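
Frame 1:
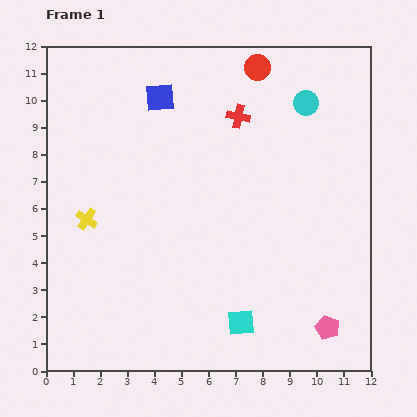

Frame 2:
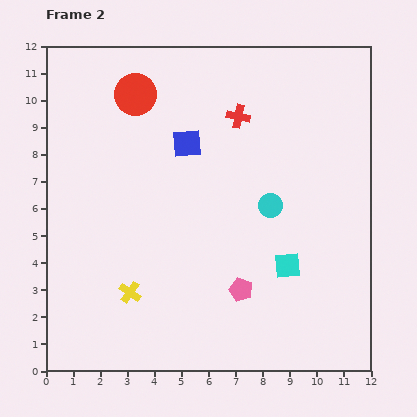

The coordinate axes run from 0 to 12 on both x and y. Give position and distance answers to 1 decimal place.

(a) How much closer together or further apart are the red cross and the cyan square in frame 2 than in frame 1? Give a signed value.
-1.8

Distance in frame 1: 7.6. Distance in frame 2: 5.8.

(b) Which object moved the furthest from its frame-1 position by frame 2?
the red circle

(moved 4.6; next 4.0)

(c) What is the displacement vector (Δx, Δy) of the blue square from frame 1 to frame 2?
(1.0, -1.7)

The blue square was at (4.2, 10.1) in frame 1 and (5.2, 8.4) in frame 2.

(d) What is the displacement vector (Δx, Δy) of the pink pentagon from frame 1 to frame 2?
(-3.2, 1.4)

The pink pentagon was at (10.4, 1.6) in frame 1 and (7.2, 3.0) in frame 2.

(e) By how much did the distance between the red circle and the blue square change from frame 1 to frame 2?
-1.2

Distance in frame 1: 3.8. Distance in frame 2: 2.6.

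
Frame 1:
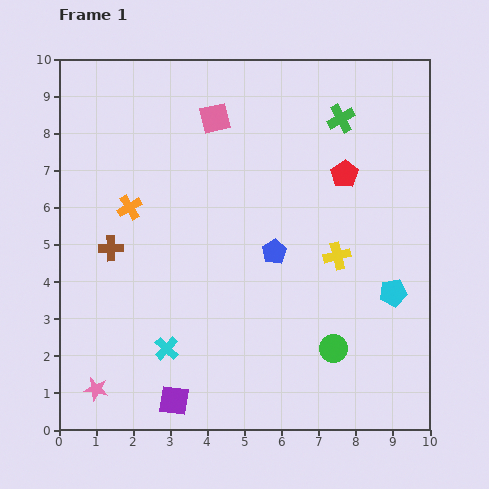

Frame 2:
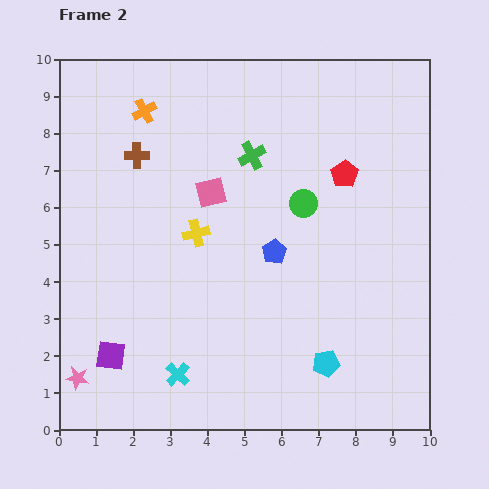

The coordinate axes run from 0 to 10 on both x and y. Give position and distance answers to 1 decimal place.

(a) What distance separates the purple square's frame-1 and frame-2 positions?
2.1

The purple square moved from (3.1, 0.8) to (1.4, 2.0), a distance of √(1.7² + 1.2²) ≈ 2.1.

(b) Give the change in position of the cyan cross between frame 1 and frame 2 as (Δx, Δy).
(0.3, -0.7)

The cyan cross was at (2.9, 2.2) in frame 1 and (3.2, 1.5) in frame 2.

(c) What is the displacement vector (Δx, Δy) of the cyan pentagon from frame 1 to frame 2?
(-1.8, -1.9)

The cyan pentagon was at (9.0, 3.7) in frame 1 and (7.2, 1.8) in frame 2.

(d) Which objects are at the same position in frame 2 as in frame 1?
the red pentagon, the blue pentagon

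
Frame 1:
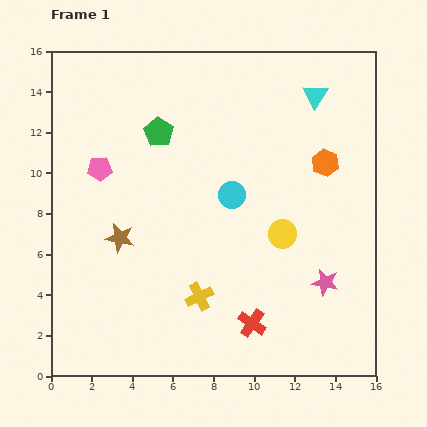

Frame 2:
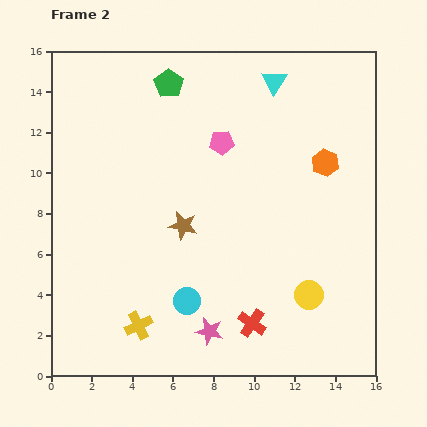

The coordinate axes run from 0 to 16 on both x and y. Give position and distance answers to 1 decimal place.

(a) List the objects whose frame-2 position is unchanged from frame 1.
the red cross, the orange hexagon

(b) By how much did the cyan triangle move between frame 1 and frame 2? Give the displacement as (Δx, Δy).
(-2.0, 0.7)

The cyan triangle was at (13.0, 13.8) in frame 1 and (11.0, 14.5) in frame 2.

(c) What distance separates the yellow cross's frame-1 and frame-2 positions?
3.3

The yellow cross moved from (7.3, 3.9) to (4.3, 2.5), a distance of √(3.0² + 1.4²) ≈ 3.3.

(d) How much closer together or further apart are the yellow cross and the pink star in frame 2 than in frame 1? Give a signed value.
-2.7

Distance in frame 1: 6.2. Distance in frame 2: 3.5.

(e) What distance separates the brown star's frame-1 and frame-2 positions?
3.2

The brown star moved from (3.4, 6.8) to (6.5, 7.4), a distance of √(3.1² + 0.6²) ≈ 3.2.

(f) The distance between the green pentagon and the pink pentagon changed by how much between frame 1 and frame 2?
+0.5

Distance in frame 1: 3.4. Distance in frame 2: 3.9.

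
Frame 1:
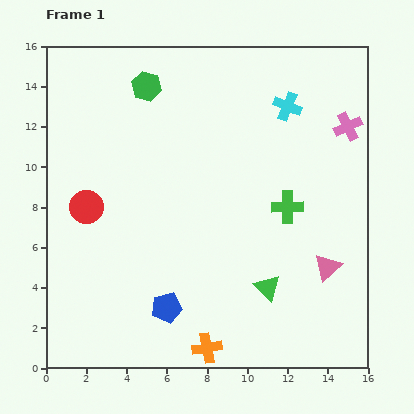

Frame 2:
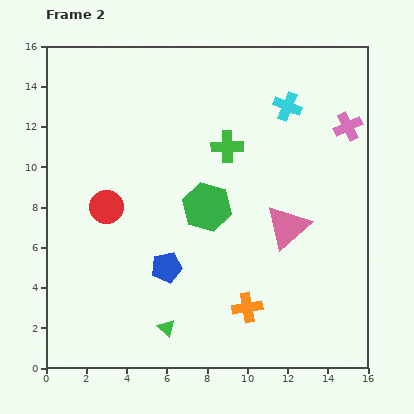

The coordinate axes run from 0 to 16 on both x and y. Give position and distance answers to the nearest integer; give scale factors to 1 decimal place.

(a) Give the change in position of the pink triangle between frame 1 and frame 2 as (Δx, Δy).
(-2, 2)

The pink triangle was at (14, 5) in frame 1 and (12, 7) in frame 2.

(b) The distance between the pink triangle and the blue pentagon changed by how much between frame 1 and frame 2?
-2

Distance in frame 1: 8. Distance in frame 2: 6.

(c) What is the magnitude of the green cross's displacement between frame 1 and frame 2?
4

The green cross moved from (12, 8) to (9, 11), a distance of √(3² + 3²) ≈ 4.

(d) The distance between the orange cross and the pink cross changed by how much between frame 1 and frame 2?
-3

Distance in frame 1: 13. Distance in frame 2: 10.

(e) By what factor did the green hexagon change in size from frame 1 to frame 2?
1.6×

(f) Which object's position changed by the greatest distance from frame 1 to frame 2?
the green hexagon

(moved 7; next 5)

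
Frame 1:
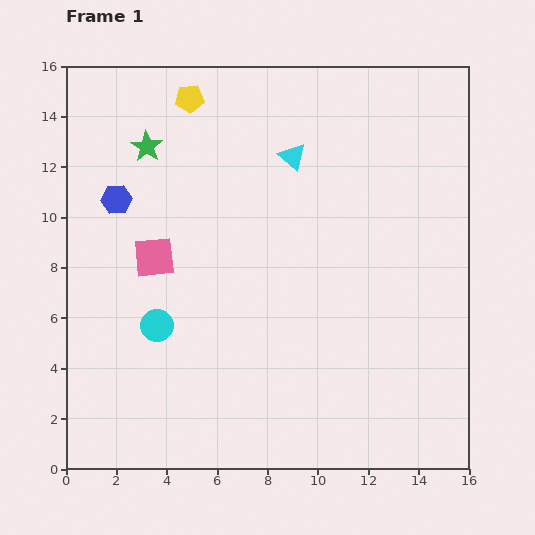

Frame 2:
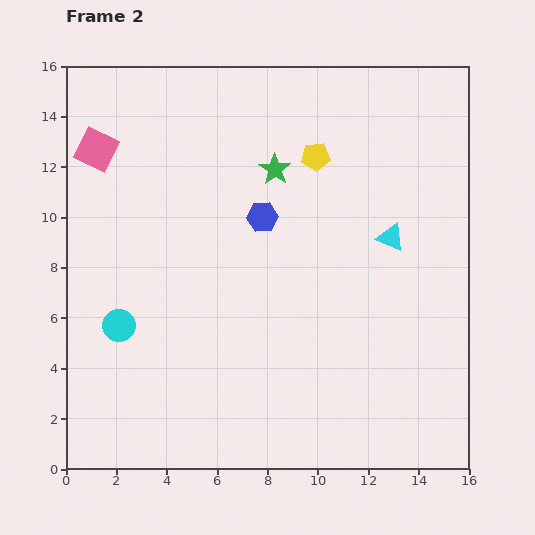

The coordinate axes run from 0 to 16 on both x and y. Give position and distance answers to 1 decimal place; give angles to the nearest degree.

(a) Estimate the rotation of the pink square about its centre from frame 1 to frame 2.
32° clockwise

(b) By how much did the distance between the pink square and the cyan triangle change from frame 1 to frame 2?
+5.4

Distance in frame 1: 6.8. Distance in frame 2: 12.2.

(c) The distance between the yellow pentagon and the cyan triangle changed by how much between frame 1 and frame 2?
-0.3

Distance in frame 1: 4.7. Distance in frame 2: 4.4.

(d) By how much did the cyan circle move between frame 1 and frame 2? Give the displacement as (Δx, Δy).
(-1.5, 0.0)

The cyan circle was at (3.6, 5.7) in frame 1 and (2.1, 5.7) in frame 2.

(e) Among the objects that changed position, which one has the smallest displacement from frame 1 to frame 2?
the cyan circle

(moved 1.5)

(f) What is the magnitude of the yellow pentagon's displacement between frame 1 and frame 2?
5.5

The yellow pentagon moved from (4.9, 14.7) to (9.9, 12.4), a distance of √(5.0² + 2.3²) ≈ 5.5.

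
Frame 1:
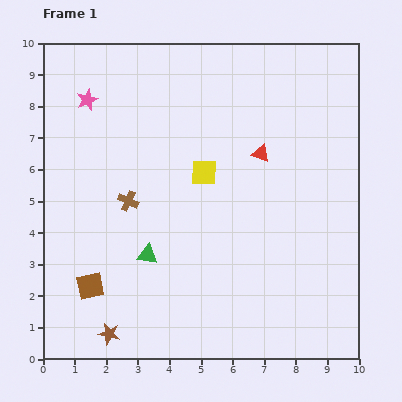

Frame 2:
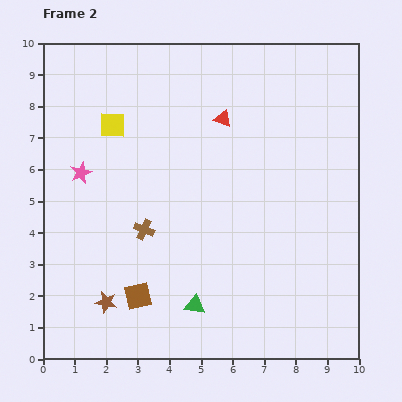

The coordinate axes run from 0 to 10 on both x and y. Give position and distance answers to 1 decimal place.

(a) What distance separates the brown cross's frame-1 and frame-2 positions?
1.0

The brown cross moved from (2.7, 5.0) to (3.2, 4.1), a distance of √(0.5² + 0.9²) ≈ 1.0.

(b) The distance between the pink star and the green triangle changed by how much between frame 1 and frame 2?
+0.2

Distance in frame 1: 5.3. Distance in frame 2: 5.5.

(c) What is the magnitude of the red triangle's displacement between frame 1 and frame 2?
1.6

The red triangle moved from (6.9, 6.5) to (5.7, 7.6), a distance of √(1.2² + 1.1²) ≈ 1.6.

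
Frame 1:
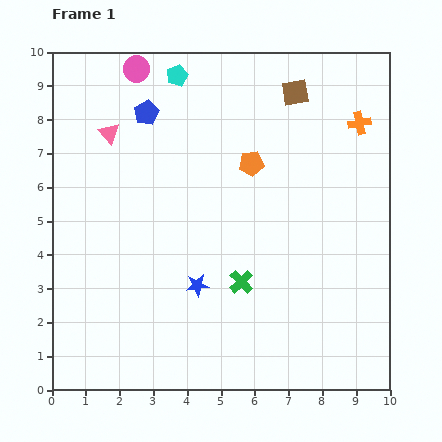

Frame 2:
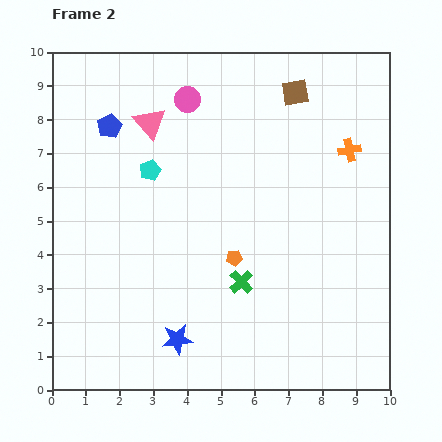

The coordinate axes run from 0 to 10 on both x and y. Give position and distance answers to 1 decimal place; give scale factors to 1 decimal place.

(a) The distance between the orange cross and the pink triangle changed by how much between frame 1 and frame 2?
-1.4

Distance in frame 1: 7.4. Distance in frame 2: 6.0.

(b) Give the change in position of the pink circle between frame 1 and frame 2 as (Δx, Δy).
(1.5, -0.9)

The pink circle was at (2.5, 9.5) in frame 1 and (4.0, 8.6) in frame 2.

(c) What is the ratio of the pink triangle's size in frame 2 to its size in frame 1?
1.6×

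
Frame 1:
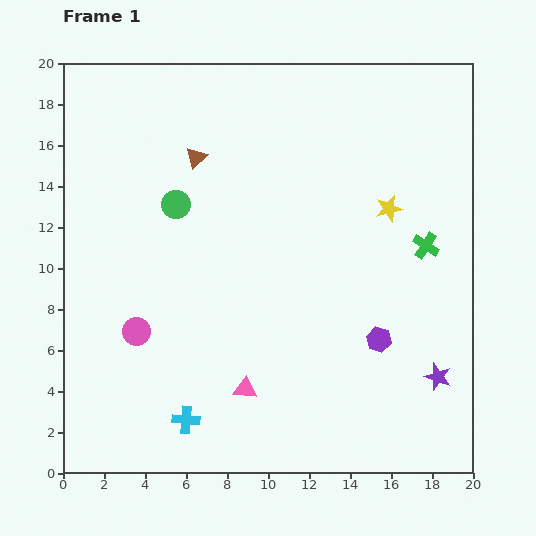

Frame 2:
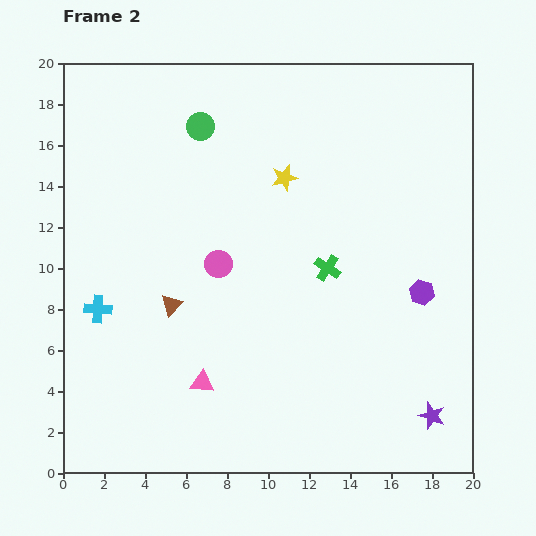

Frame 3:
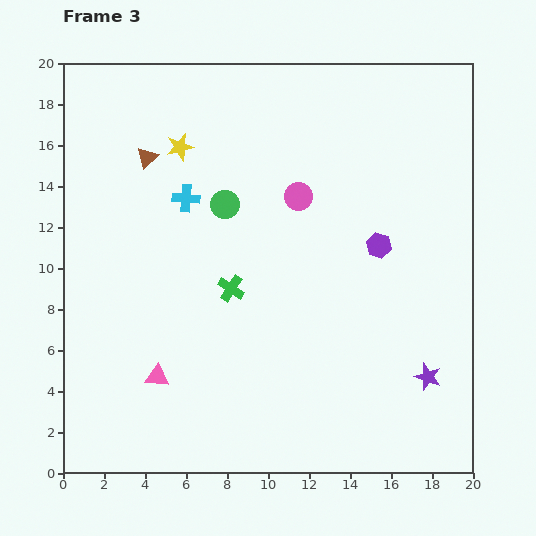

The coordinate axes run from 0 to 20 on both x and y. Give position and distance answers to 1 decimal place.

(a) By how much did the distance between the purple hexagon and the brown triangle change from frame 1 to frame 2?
-0.4

Distance in frame 1: 12.6. Distance in frame 2: 12.2.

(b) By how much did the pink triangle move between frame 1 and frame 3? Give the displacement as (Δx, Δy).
(-4.3, 0.6)

The pink triangle was at (8.9, 4.1) in frame 1 and (4.6, 4.7) in frame 3.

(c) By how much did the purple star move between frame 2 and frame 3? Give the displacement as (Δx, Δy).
(-0.2, 1.9)

The purple star was at (18.0, 2.8) in frame 2 and (17.8, 4.7) in frame 3.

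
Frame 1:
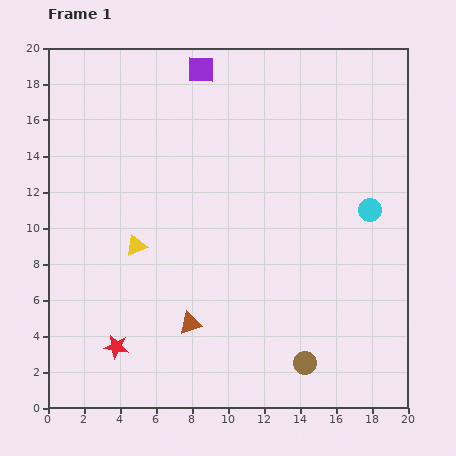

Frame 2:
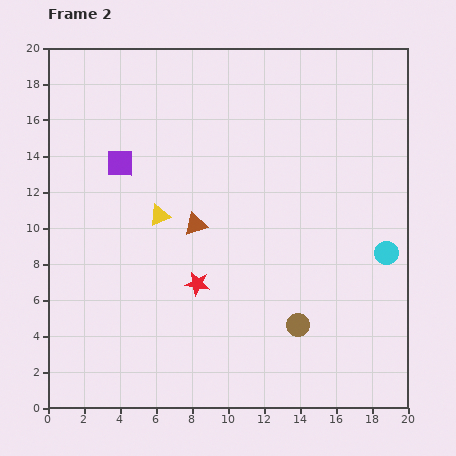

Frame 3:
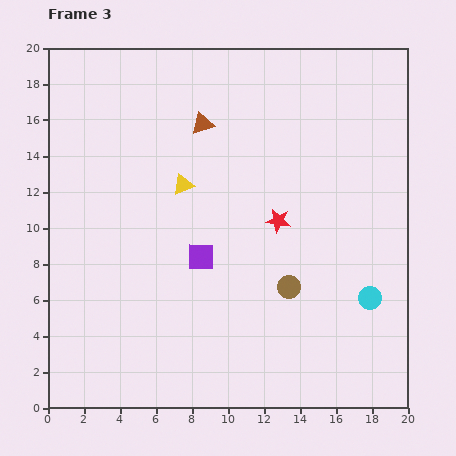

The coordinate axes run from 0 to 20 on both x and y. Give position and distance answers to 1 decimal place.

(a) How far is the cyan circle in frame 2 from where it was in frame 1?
2.6

The cyan circle moved from (17.9, 11.0) to (18.8, 8.6), a distance of √(0.9² + 2.4²) ≈ 2.6.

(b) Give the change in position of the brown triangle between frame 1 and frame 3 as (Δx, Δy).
(0.7, 11.1)

The brown triangle was at (7.9, 4.7) in frame 1 and (8.6, 15.8) in frame 3.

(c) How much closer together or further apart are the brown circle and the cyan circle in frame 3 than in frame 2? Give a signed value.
-1.8

Distance in frame 2: 6.3. Distance in frame 3: 4.5.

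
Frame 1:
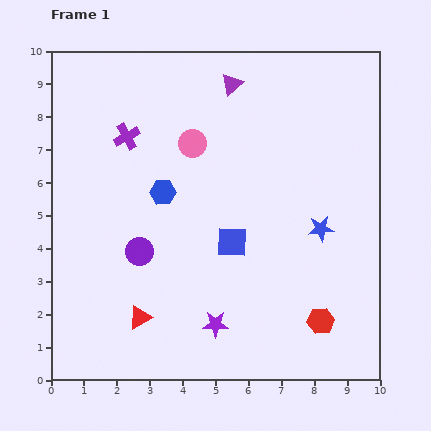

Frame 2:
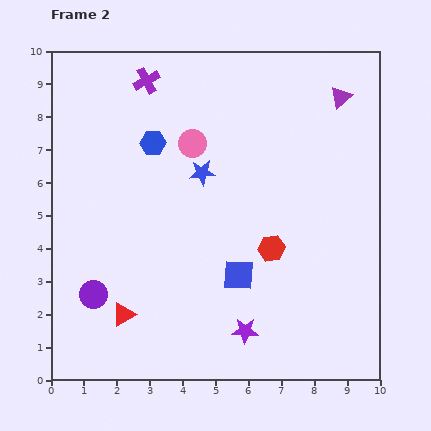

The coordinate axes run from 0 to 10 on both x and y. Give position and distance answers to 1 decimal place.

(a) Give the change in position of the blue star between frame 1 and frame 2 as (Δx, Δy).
(-3.6, 1.7)

The blue star was at (8.2, 4.6) in frame 1 and (4.6, 6.3) in frame 2.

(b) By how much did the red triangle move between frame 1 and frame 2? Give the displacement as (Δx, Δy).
(-0.5, 0.1)

The red triangle was at (2.7, 1.9) in frame 1 and (2.2, 2.0) in frame 2.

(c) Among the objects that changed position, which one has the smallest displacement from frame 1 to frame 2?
the red triangle

(moved 0.5)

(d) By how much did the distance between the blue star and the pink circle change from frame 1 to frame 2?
-3.8

Distance in frame 1: 4.7. Distance in frame 2: 0.9.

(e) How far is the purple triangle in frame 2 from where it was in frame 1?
3.3

The purple triangle moved from (5.5, 9.0) to (8.8, 8.6), a distance of √(3.3² + 0.4²) ≈ 3.3.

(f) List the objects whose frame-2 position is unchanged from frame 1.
the pink circle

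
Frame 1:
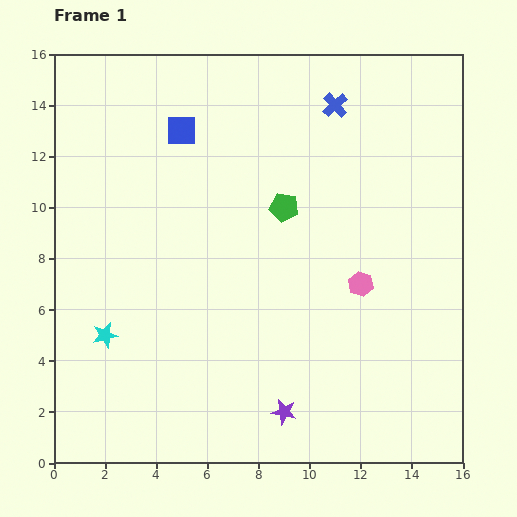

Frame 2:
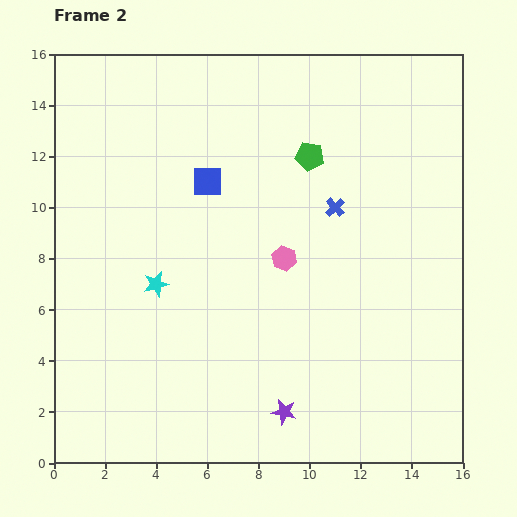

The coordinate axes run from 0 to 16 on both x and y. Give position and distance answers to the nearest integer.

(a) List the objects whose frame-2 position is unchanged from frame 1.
the purple star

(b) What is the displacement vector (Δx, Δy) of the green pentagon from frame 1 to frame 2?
(1, 2)

The green pentagon was at (9, 10) in frame 1 and (10, 12) in frame 2.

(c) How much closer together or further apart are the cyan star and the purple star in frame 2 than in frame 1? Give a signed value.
-1

Distance in frame 1: 8. Distance in frame 2: 7.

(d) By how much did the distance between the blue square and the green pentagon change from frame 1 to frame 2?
-1

Distance in frame 1: 5. Distance in frame 2: 4.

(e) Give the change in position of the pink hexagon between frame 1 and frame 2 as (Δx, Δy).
(-3, 1)

The pink hexagon was at (12, 7) in frame 1 and (9, 8) in frame 2.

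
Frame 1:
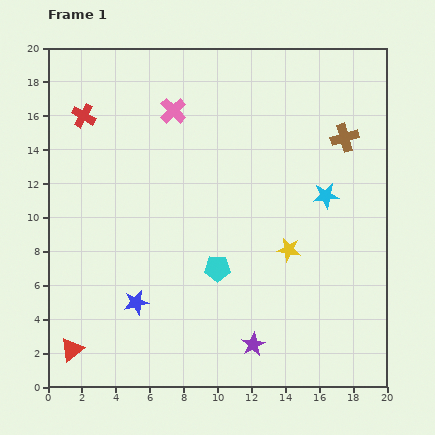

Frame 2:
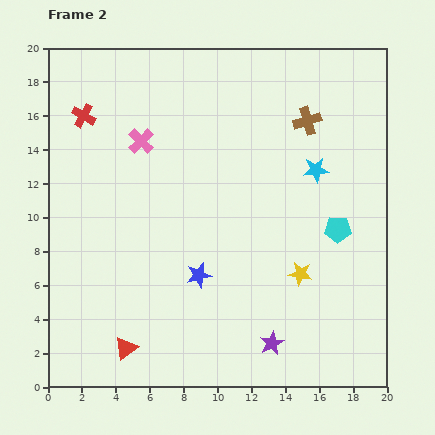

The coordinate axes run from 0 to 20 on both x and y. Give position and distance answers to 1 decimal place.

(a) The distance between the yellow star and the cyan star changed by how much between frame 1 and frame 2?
+2.3

Distance in frame 1: 3.9. Distance in frame 2: 6.2.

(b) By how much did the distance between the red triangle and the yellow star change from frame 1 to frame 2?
-2.9

Distance in frame 1: 14.1. Distance in frame 2: 11.2.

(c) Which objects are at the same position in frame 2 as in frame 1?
the red cross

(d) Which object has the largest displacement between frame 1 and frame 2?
the cyan pentagon

(moved 7.5; next 4.0)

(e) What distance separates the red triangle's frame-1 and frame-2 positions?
3.2

The red triangle moved from (1.4, 2.2) to (4.6, 2.3), a distance of √(3.2² + 0.1²) ≈ 3.2.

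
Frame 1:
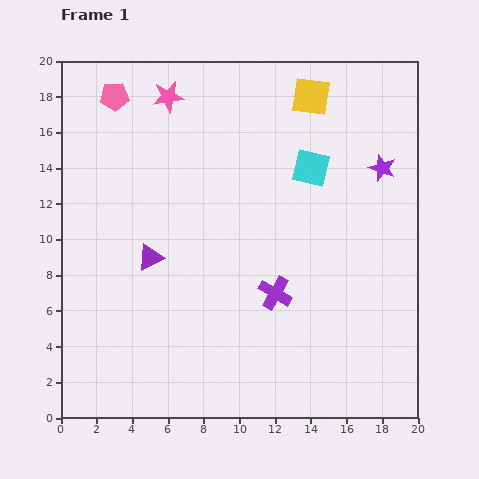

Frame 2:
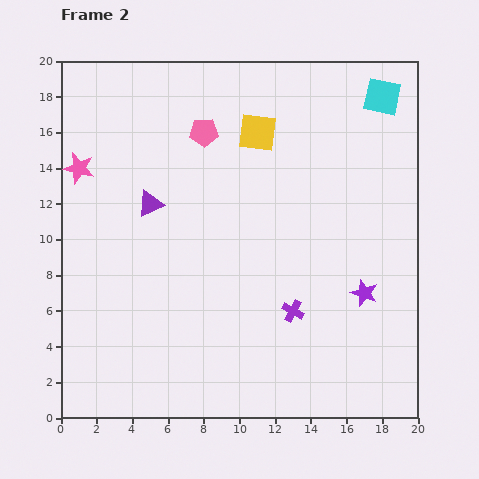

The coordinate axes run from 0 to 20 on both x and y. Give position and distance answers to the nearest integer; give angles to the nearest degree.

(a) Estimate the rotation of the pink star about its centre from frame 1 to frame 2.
22° clockwise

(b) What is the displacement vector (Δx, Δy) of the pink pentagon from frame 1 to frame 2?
(5, -2)

The pink pentagon was at (3, 18) in frame 1 and (8, 16) in frame 2.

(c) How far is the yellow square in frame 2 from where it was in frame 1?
4

The yellow square moved from (14, 18) to (11, 16), a distance of √(3² + 2²) ≈ 4.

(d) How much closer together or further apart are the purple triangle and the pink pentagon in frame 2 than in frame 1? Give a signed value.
-4

Distance in frame 1: 9. Distance in frame 2: 5.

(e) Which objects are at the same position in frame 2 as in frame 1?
none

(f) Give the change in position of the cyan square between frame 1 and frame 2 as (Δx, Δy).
(4, 4)

The cyan square was at (14, 14) in frame 1 and (18, 18) in frame 2.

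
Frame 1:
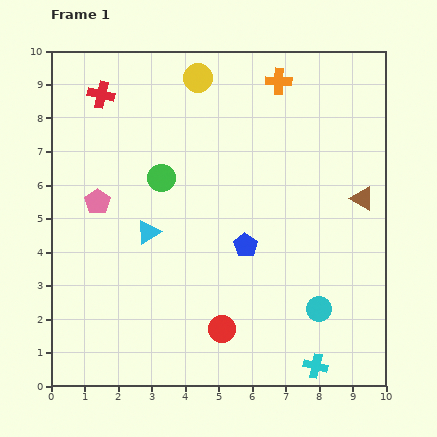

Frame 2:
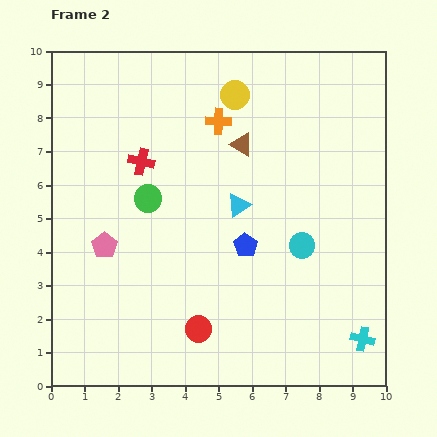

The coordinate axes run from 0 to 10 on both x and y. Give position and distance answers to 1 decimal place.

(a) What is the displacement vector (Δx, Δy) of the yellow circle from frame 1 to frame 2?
(1.1, -0.5)

The yellow circle was at (4.4, 9.2) in frame 1 and (5.5, 8.7) in frame 2.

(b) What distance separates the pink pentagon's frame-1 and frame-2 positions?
1.3

The pink pentagon moved from (1.4, 5.5) to (1.6, 4.2), a distance of √(0.2² + 1.3²) ≈ 1.3.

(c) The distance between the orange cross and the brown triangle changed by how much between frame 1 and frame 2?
-3.3

Distance in frame 1: 4.3. Distance in frame 2: 1.0.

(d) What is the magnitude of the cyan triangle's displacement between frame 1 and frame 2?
2.8

The cyan triangle moved from (2.9, 4.6) to (5.6, 5.4), a distance of √(2.7² + 0.8²) ≈ 2.8.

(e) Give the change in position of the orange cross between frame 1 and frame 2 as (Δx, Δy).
(-1.8, -1.2)

The orange cross was at (6.8, 9.1) in frame 1 and (5.0, 7.9) in frame 2.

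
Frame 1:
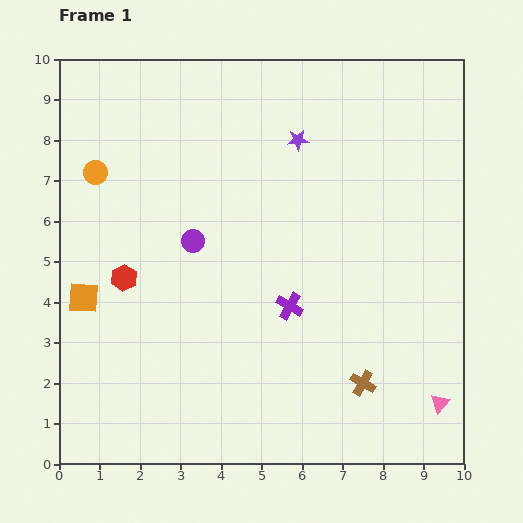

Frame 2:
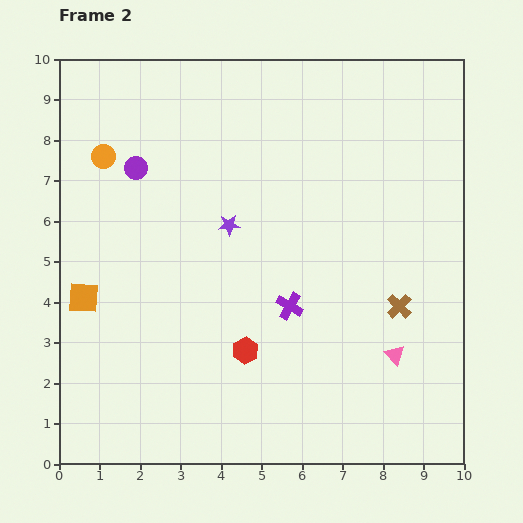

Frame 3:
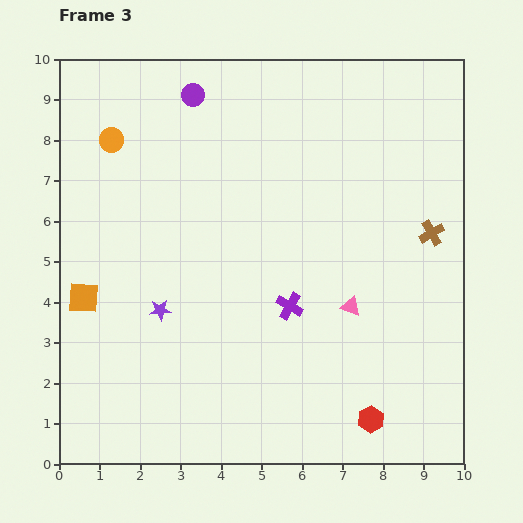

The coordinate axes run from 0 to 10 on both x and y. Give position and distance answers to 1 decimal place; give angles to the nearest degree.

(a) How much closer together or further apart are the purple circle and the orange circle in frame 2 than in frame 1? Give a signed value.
-2.0

Distance in frame 1: 2.9. Distance in frame 2: 0.9.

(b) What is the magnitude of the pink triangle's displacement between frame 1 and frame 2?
1.6

The pink triangle moved from (9.4, 1.5) to (8.3, 2.7), a distance of √(1.1² + 1.2²) ≈ 1.6.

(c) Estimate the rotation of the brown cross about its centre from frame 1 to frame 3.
31° clockwise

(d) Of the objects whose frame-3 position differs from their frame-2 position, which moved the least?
the orange circle

(moved 0.4)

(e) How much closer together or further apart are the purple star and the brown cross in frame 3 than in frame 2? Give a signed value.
+2.3

Distance in frame 2: 4.7. Distance in frame 3: 7.0.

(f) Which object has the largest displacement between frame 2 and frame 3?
the red hexagon

(moved 3.5; next 2.7)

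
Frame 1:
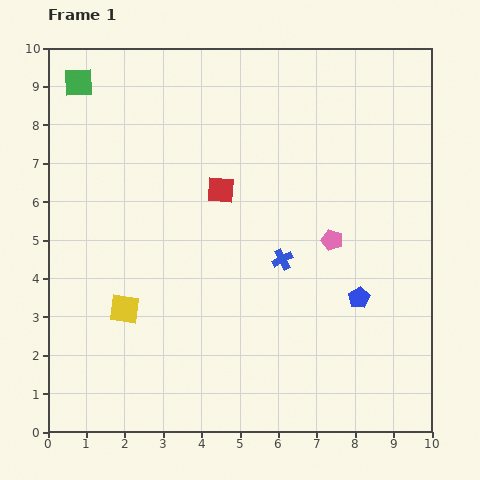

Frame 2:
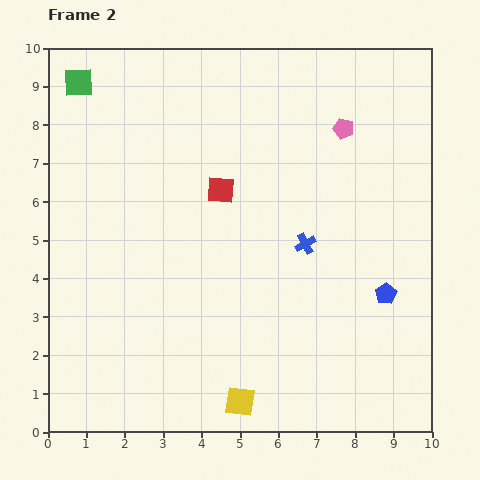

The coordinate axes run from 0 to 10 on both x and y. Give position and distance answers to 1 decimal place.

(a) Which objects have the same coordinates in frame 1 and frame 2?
the red square, the green square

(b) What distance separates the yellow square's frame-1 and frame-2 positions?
3.8

The yellow square moved from (2.0, 3.2) to (5.0, 0.8), a distance of √(3.0² + 2.4²) ≈ 3.8.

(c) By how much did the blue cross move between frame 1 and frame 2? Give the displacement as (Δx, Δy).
(0.6, 0.4)

The blue cross was at (6.1, 4.5) in frame 1 and (6.7, 4.9) in frame 2.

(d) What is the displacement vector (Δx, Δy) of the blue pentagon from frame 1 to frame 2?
(0.7, 0.1)

The blue pentagon was at (8.1, 3.5) in frame 1 and (8.8, 3.6) in frame 2.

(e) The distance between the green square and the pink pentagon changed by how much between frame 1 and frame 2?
-0.8

Distance in frame 1: 7.8. Distance in frame 2: 7.0.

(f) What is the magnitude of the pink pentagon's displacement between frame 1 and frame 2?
2.9

The pink pentagon moved from (7.4, 5.0) to (7.7, 7.9), a distance of √(0.3² + 2.9²) ≈ 2.9.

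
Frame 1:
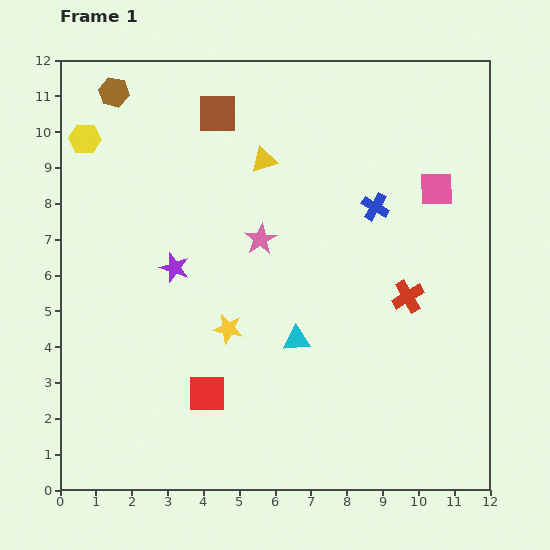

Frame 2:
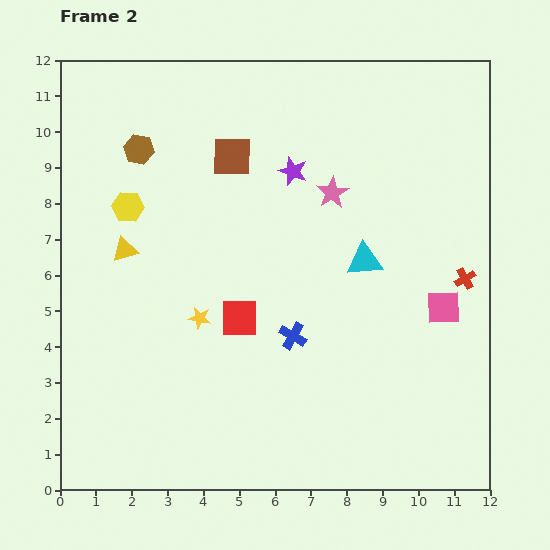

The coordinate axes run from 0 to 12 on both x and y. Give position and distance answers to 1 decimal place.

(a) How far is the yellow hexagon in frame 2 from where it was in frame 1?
2.2

The yellow hexagon moved from (0.7, 9.8) to (1.9, 7.9), a distance of √(1.2² + 1.9²) ≈ 2.2.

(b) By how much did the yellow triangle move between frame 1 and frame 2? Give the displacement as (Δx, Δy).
(-3.9, -2.5)

The yellow triangle was at (5.7, 9.2) in frame 1 and (1.8, 6.7) in frame 2.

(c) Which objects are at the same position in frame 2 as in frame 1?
none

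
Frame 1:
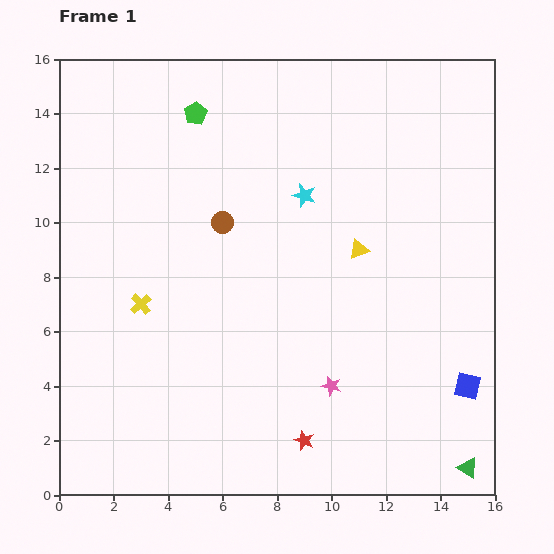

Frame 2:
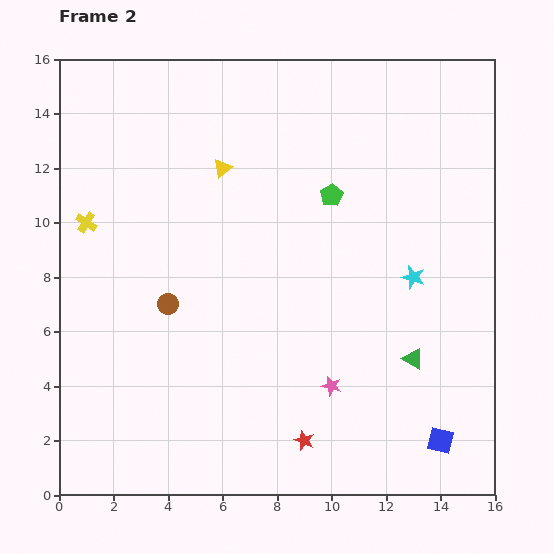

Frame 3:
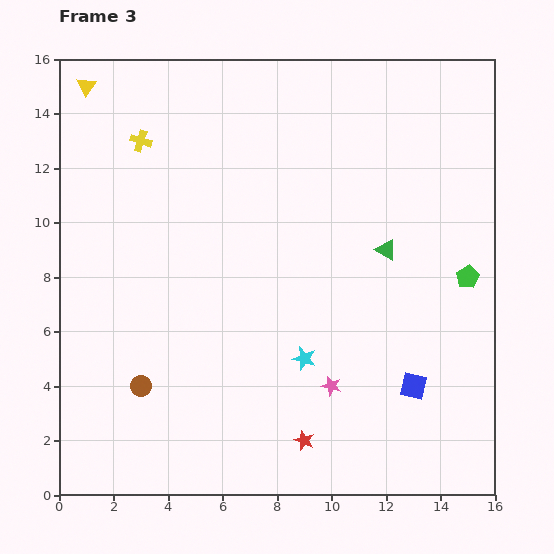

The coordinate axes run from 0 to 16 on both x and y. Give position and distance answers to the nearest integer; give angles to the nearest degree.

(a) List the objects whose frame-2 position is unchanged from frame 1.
the pink star, the red star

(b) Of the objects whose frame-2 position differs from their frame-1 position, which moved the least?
the blue square

(moved 2)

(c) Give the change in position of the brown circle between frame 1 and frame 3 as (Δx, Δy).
(-3, -6)

The brown circle was at (6, 10) in frame 1 and (3, 4) in frame 3.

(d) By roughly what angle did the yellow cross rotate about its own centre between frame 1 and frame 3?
32° counter-clockwise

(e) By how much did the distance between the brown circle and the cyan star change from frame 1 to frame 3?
+3

Distance in frame 1: 3. Distance in frame 3: 6.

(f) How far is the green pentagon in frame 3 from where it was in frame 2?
6

The green pentagon moved from (10, 11) to (15, 8), a distance of √(5² + 3²) ≈ 6.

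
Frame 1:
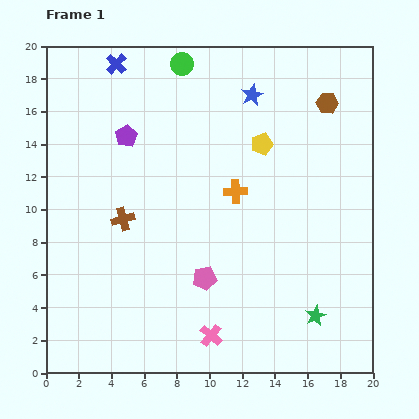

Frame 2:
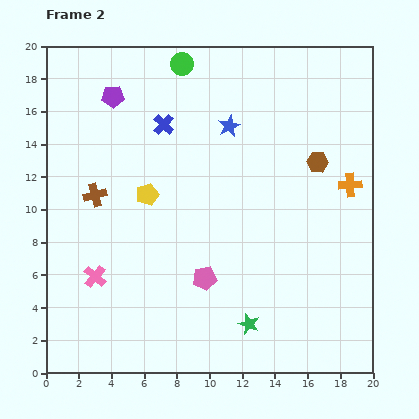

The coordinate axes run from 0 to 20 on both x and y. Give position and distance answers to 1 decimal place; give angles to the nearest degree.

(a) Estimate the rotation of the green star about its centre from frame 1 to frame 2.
25° counter-clockwise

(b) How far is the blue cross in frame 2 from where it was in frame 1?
4.7

The blue cross moved from (4.3, 18.9) to (7.2, 15.2), a distance of √(2.9² + 3.7²) ≈ 4.7.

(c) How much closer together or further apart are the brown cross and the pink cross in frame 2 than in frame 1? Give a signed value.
-3.9

Distance in frame 1: 8.9. Distance in frame 2: 5.0.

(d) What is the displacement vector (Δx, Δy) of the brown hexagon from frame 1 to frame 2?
(-0.6, -3.6)

The brown hexagon was at (17.2, 16.5) in frame 1 and (16.6, 12.9) in frame 2.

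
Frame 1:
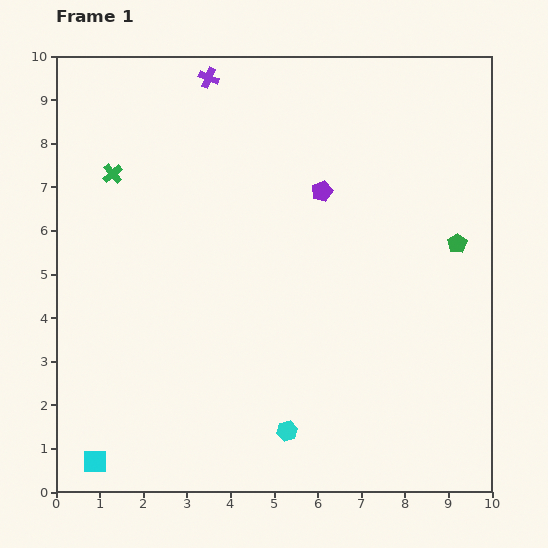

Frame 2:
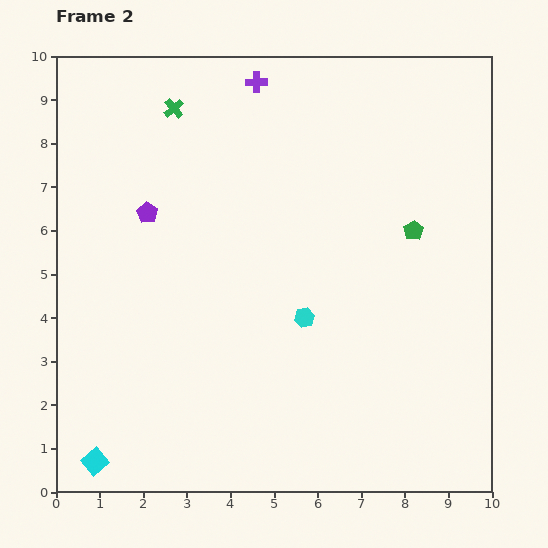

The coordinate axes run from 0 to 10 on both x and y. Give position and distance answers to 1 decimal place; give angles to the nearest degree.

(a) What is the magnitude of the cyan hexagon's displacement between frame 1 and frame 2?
2.6

The cyan hexagon moved from (5.3, 1.4) to (5.7, 4.0), a distance of √(0.4² + 2.6²) ≈ 2.6.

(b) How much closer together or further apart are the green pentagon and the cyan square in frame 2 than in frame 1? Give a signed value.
-0.7

Distance in frame 1: 9.7. Distance in frame 2: 9.0.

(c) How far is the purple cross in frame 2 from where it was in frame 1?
1.1

The purple cross moved from (3.5, 9.5) to (4.6, 9.4), a distance of √(1.1² + 0.1²) ≈ 1.1.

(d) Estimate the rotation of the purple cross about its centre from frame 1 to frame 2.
23° counter-clockwise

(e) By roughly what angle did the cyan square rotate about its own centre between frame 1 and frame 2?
40° counter-clockwise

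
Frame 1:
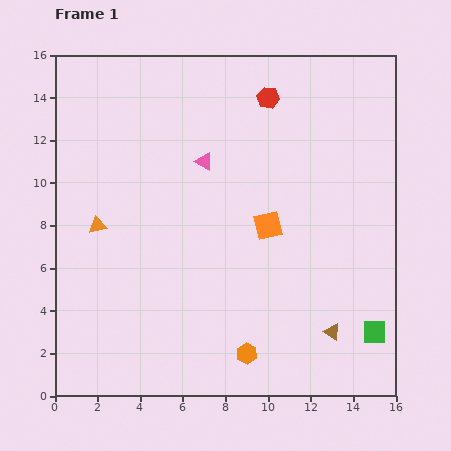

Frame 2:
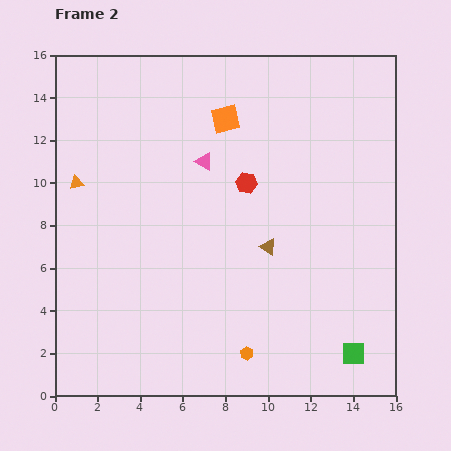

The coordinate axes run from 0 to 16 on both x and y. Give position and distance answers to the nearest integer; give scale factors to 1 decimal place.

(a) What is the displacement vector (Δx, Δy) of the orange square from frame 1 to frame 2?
(-2, 5)

The orange square was at (10, 8) in frame 1 and (8, 13) in frame 2.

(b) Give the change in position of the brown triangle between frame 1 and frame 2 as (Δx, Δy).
(-3, 4)

The brown triangle was at (13, 3) in frame 1 and (10, 7) in frame 2.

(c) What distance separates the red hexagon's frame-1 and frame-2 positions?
4

The red hexagon moved from (10, 14) to (9, 10), a distance of √(1² + 4²) ≈ 4.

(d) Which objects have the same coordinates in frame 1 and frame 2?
the pink triangle, the orange hexagon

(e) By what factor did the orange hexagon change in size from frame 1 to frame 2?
0.6×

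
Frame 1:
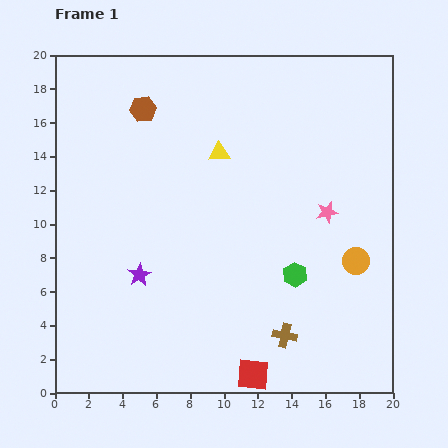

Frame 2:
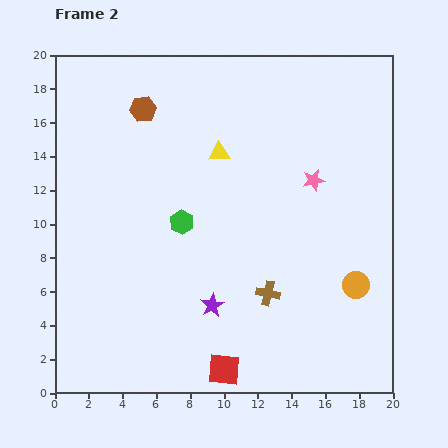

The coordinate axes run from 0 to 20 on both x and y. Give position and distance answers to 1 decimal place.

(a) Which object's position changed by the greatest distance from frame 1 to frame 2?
the green hexagon

(moved 7.4; next 4.7)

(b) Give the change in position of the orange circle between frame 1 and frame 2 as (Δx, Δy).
(0.0, -1.4)

The orange circle was at (17.8, 7.8) in frame 1 and (17.8, 6.4) in frame 2.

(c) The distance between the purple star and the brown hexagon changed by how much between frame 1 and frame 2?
+2.5

Distance in frame 1: 9.8. Distance in frame 2: 12.3.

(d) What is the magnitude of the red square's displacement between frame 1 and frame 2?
1.7

The red square moved from (11.7, 1.1) to (10.0, 1.4), a distance of √(1.7² + 0.3²) ≈ 1.7.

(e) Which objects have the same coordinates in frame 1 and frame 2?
the yellow triangle, the brown hexagon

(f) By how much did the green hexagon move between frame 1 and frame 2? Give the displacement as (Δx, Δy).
(-6.7, 3.1)

The green hexagon was at (14.2, 7.0) in frame 1 and (7.5, 10.1) in frame 2.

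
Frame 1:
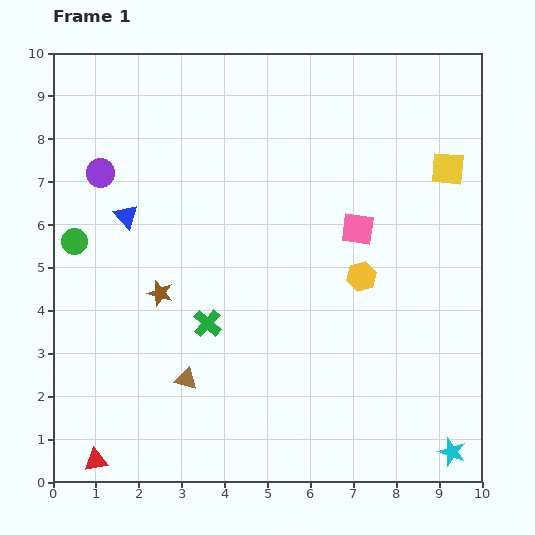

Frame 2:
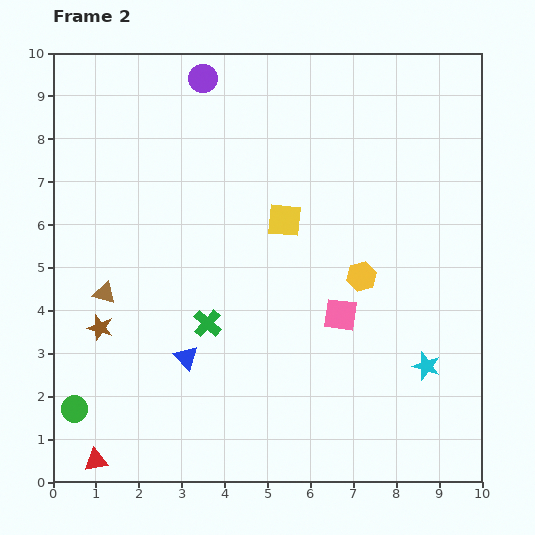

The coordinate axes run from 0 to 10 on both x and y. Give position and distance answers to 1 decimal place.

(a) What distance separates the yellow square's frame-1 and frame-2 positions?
4.0

The yellow square moved from (9.2, 7.3) to (5.4, 6.1), a distance of √(3.8² + 1.2²) ≈ 4.0.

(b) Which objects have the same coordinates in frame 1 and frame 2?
the yellow hexagon, the green cross, the red triangle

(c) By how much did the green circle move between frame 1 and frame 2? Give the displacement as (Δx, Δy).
(0.0, -3.9)

The green circle was at (0.5, 5.6) in frame 1 and (0.5, 1.7) in frame 2.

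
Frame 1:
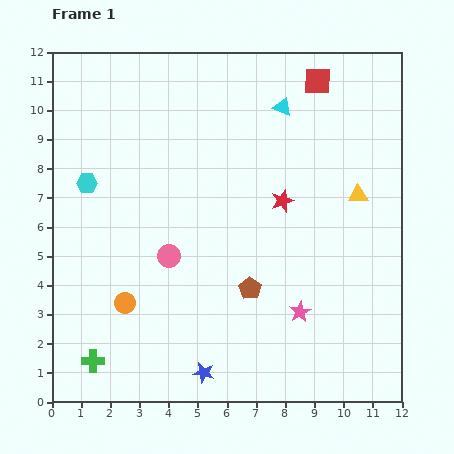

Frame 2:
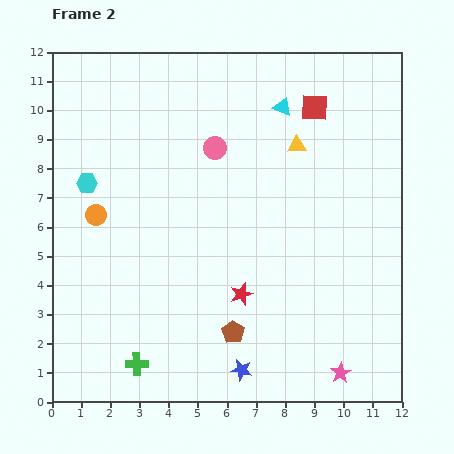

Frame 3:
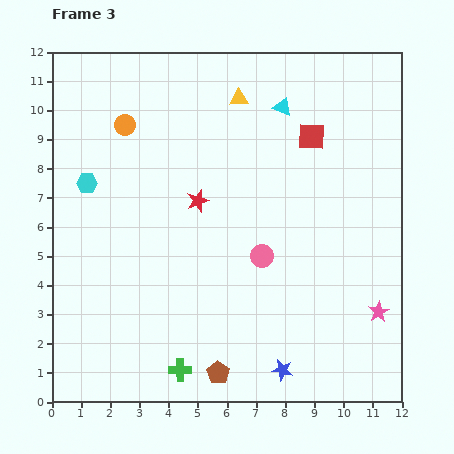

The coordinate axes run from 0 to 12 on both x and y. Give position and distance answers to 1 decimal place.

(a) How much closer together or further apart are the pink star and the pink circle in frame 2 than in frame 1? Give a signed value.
+3.9

Distance in frame 1: 4.9. Distance in frame 2: 8.8.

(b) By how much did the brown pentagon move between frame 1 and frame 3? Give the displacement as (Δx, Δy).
(-1.1, -2.9)

The brown pentagon was at (6.8, 3.9) in frame 1 and (5.7, 1.0) in frame 3.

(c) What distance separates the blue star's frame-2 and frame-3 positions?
1.4

The blue star moved from (6.5, 1.1) to (7.9, 1.1), a distance of √(1.4² + 0.0²) ≈ 1.4.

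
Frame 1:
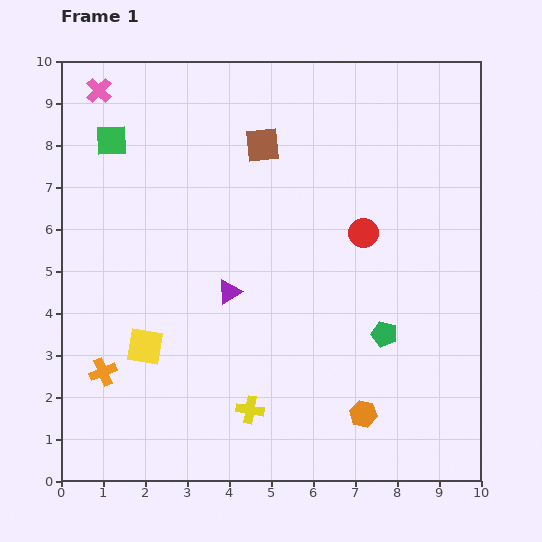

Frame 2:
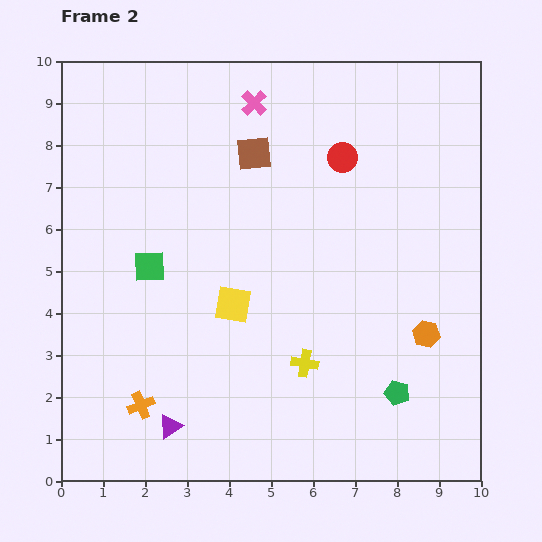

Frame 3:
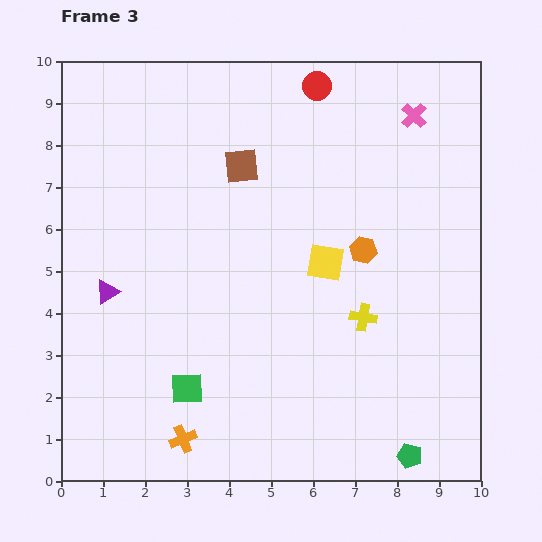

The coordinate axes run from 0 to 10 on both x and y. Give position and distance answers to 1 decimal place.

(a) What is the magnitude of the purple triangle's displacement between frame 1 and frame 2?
3.5

The purple triangle moved from (4.0, 4.5) to (2.6, 1.3), a distance of √(1.4² + 3.2²) ≈ 3.5.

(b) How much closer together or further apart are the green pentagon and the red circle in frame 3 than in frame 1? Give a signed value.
+6.6

Distance in frame 1: 2.5. Distance in frame 3: 9.1.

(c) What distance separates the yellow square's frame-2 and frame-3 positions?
2.4

The yellow square moved from (4.1, 4.2) to (6.3, 5.2), a distance of √(2.2² + 1.0²) ≈ 2.4.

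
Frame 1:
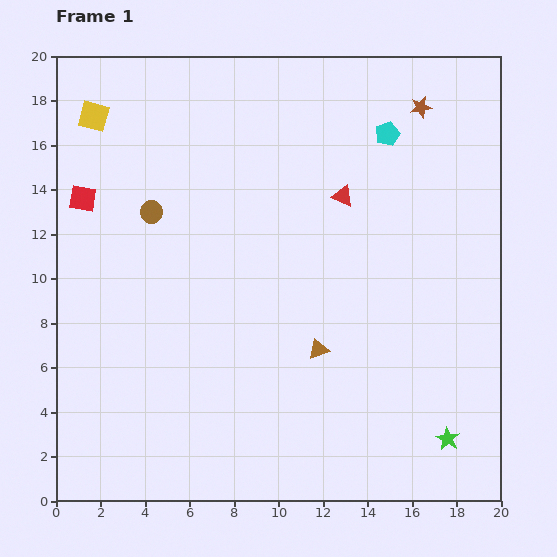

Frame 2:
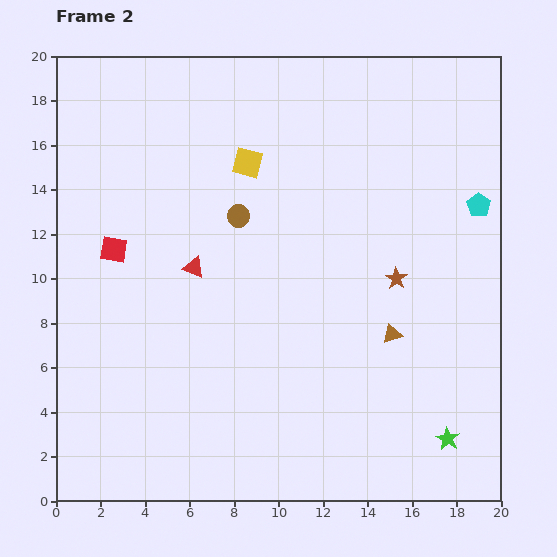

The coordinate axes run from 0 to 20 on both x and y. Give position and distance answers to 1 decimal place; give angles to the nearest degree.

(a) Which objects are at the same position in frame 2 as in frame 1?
the green star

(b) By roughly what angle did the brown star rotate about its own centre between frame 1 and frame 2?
27° counter-clockwise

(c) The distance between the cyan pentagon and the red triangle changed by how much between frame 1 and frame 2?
+9.7

Distance in frame 1: 3.4. Distance in frame 2: 13.1.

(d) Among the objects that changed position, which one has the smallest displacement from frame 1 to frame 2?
the red square

(moved 2.7)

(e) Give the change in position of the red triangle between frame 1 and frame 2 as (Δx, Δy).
(-6.7, -3.2)

The red triangle was at (12.9, 13.7) in frame 1 and (6.2, 10.5) in frame 2.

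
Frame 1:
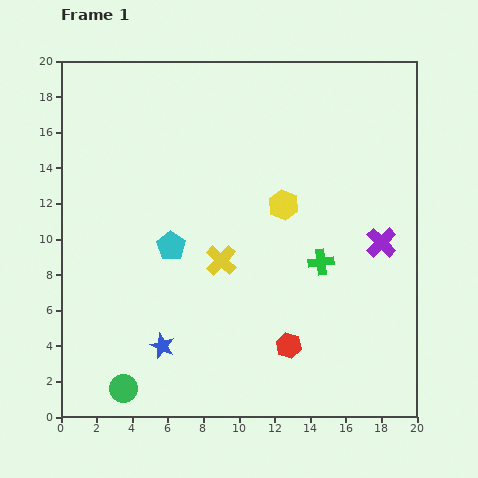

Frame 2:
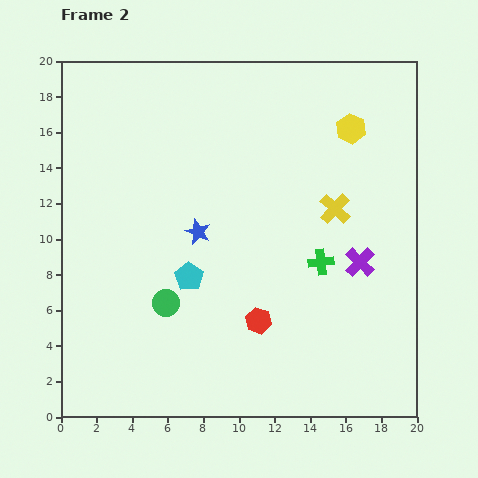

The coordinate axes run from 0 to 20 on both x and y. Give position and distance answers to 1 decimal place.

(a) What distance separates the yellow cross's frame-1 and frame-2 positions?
7.0

The yellow cross moved from (9.0, 8.8) to (15.4, 11.7), a distance of √(6.4² + 2.9²) ≈ 7.0.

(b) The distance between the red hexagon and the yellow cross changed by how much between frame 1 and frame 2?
+1.5

Distance in frame 1: 6.1. Distance in frame 2: 7.6.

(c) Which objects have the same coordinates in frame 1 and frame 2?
the green cross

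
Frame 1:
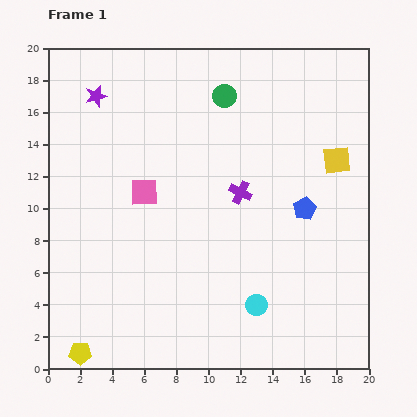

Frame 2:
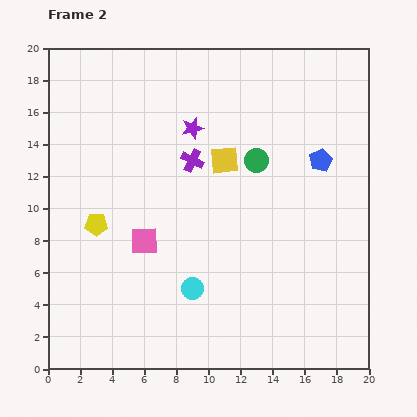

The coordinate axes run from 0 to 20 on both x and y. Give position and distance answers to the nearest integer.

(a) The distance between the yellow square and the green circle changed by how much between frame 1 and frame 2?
-6

Distance in frame 1: 8. Distance in frame 2: 2.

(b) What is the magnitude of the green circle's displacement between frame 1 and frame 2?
4

The green circle moved from (11, 17) to (13, 13), a distance of √(2² + 4²) ≈ 4.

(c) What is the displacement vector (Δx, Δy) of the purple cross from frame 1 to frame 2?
(-3, 2)

The purple cross was at (12, 11) in frame 1 and (9, 13) in frame 2.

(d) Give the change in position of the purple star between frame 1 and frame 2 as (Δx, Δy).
(6, -2)

The purple star was at (3, 17) in frame 1 and (9, 15) in frame 2.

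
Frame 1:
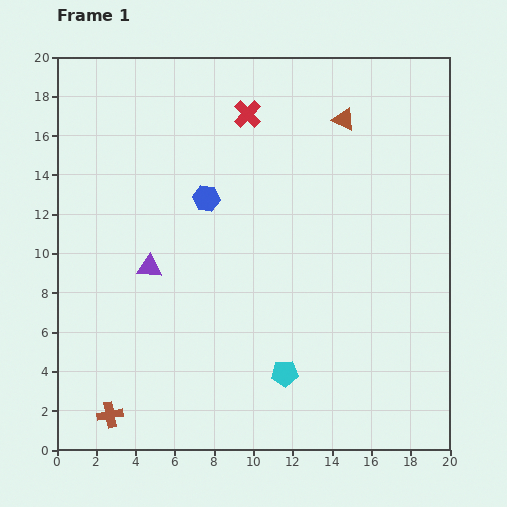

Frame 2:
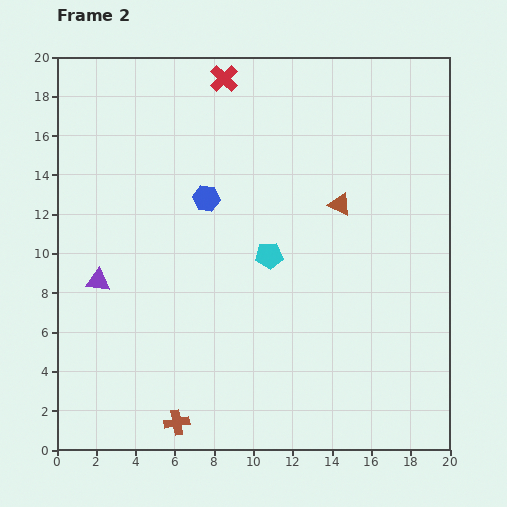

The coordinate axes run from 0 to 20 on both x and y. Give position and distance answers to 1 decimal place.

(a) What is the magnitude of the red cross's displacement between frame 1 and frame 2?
2.2

The red cross moved from (9.7, 17.1) to (8.5, 18.9), a distance of √(1.2² + 1.8²) ≈ 2.2.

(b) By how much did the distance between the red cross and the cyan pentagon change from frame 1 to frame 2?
-4.0

Distance in frame 1: 13.3. Distance in frame 2: 9.3.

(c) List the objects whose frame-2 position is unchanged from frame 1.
the blue hexagon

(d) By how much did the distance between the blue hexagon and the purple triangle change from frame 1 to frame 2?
+2.4

Distance in frame 1: 4.5. Distance in frame 2: 6.9.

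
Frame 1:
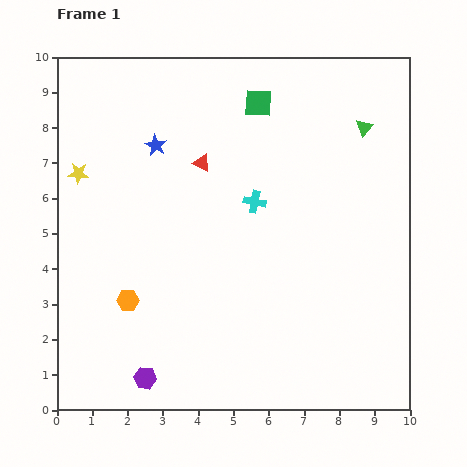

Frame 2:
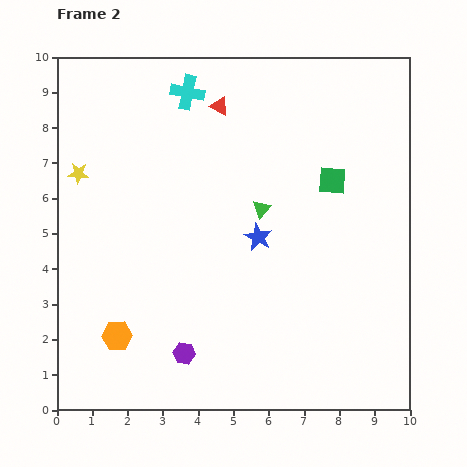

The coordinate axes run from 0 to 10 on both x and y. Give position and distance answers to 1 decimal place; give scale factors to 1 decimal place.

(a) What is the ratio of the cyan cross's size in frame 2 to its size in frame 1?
1.5×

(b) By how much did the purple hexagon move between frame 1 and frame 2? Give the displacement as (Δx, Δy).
(1.1, 0.7)

The purple hexagon was at (2.5, 0.9) in frame 1 and (3.6, 1.6) in frame 2.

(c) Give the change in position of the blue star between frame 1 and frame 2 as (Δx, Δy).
(2.9, -2.6)

The blue star was at (2.8, 7.5) in frame 1 and (5.7, 4.9) in frame 2.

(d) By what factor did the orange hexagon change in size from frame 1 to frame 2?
1.4×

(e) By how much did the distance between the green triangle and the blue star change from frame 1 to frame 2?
-5.1

Distance in frame 1: 5.9. Distance in frame 2: 0.8.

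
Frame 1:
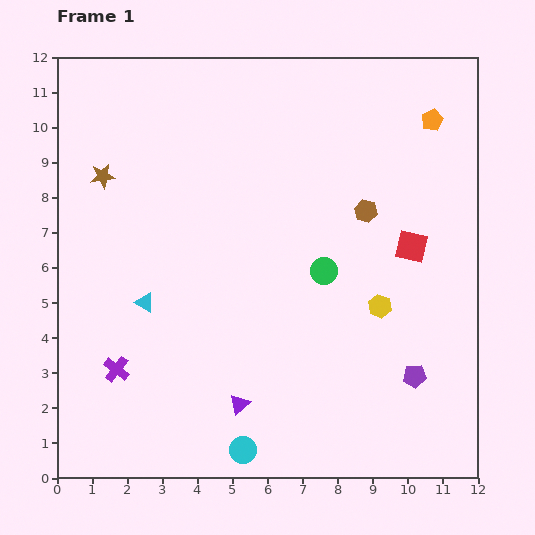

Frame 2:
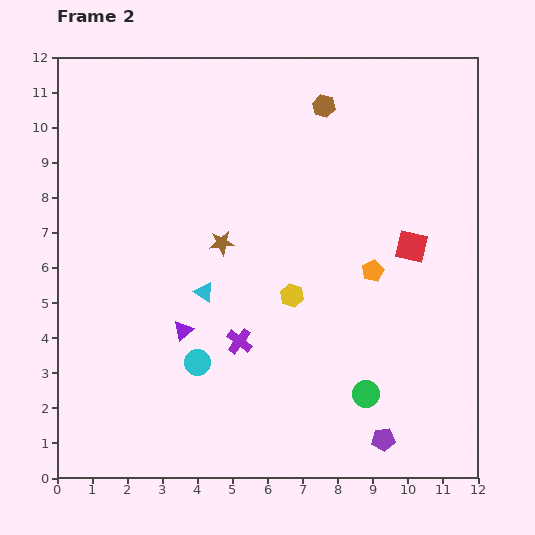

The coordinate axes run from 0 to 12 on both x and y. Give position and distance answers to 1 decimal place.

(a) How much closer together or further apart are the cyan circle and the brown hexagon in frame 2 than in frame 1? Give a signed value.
+0.5

Distance in frame 1: 7.6. Distance in frame 2: 8.1.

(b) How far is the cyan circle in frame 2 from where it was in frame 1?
2.8

The cyan circle moved from (5.3, 0.8) to (4.0, 3.3), a distance of √(1.3² + 2.5²) ≈ 2.8.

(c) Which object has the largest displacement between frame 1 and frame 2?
the orange pentagon

(moved 4.6; next 3.9)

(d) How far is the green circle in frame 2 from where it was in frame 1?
3.7

The green circle moved from (7.6, 5.9) to (8.8, 2.4), a distance of √(1.2² + 3.5²) ≈ 3.7.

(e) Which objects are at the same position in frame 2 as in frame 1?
the red square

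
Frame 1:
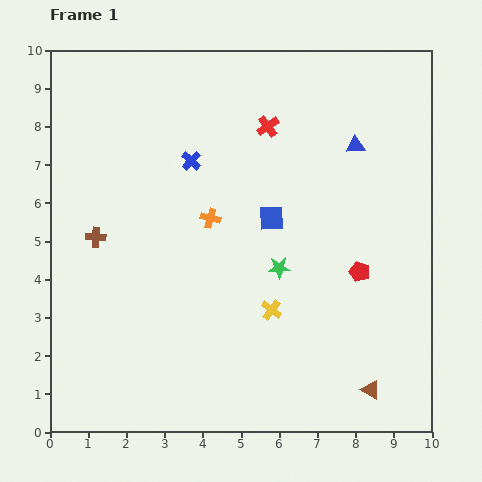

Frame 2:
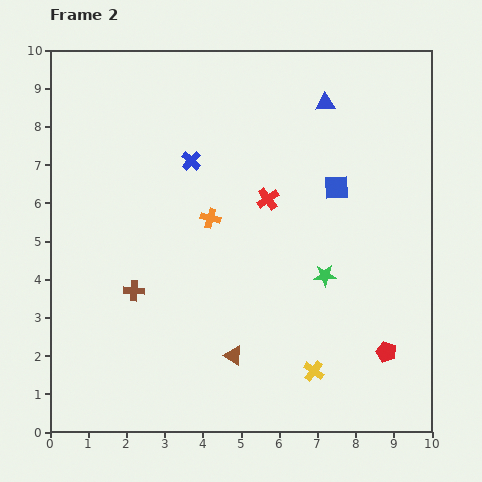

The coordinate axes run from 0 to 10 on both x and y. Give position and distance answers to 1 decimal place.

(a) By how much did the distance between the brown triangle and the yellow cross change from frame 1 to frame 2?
-1.2

Distance in frame 1: 3.3. Distance in frame 2: 2.1.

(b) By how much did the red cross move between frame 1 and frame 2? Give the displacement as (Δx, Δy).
(0.0, -1.9)

The red cross was at (5.7, 8.0) in frame 1 and (5.7, 6.1) in frame 2.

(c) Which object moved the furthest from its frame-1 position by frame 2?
the brown triangle

(moved 3.7; next 2.2)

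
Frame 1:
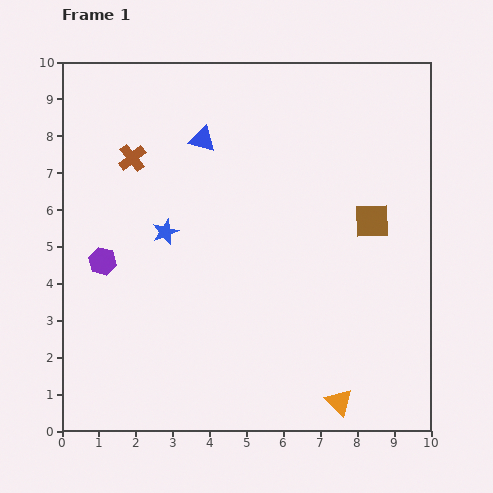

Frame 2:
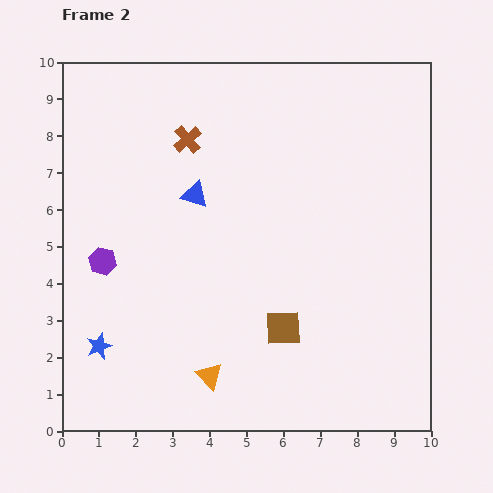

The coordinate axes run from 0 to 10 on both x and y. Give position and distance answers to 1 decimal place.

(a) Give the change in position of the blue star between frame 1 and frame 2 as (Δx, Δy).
(-1.8, -3.1)

The blue star was at (2.8, 5.4) in frame 1 and (1.0, 2.3) in frame 2.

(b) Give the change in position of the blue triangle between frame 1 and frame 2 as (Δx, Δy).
(-0.2, -1.5)

The blue triangle was at (3.8, 7.9) in frame 1 and (3.6, 6.4) in frame 2.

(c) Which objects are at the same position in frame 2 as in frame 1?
the purple hexagon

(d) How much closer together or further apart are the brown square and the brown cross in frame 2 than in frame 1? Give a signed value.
-1.0

Distance in frame 1: 6.7. Distance in frame 2: 5.7.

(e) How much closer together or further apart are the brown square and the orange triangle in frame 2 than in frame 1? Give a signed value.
-2.6

Distance in frame 1: 5.0. Distance in frame 2: 2.4.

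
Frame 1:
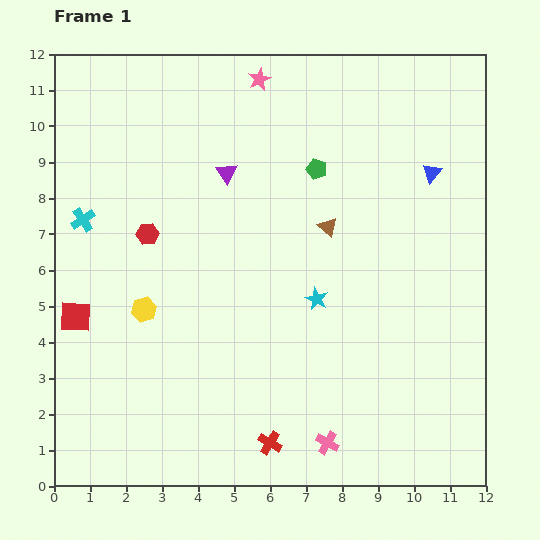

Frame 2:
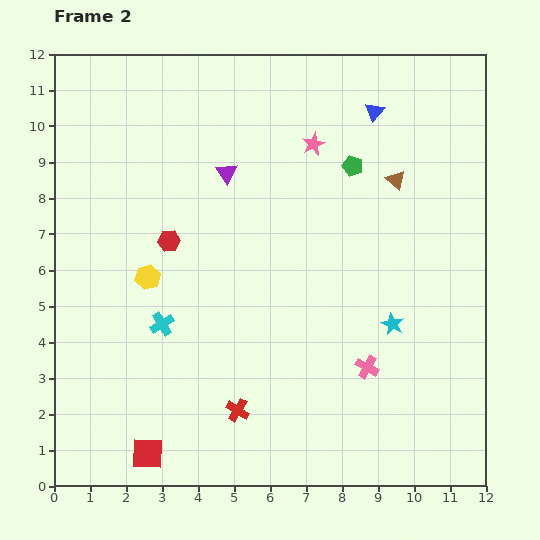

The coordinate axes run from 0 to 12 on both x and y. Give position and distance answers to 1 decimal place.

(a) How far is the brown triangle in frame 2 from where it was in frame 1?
2.3

The brown triangle moved from (7.6, 7.2) to (9.5, 8.5), a distance of √(1.9² + 1.3²) ≈ 2.3.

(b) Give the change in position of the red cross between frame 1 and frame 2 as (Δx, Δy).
(-0.9, 0.9)

The red cross was at (6.0, 1.2) in frame 1 and (5.1, 2.1) in frame 2.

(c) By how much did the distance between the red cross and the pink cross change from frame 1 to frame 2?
+2.2

Distance in frame 1: 1.6. Distance in frame 2: 3.8.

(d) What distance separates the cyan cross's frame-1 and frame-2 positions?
3.6

The cyan cross moved from (0.8, 7.4) to (3.0, 4.5), a distance of √(2.2² + 2.9²) ≈ 3.6.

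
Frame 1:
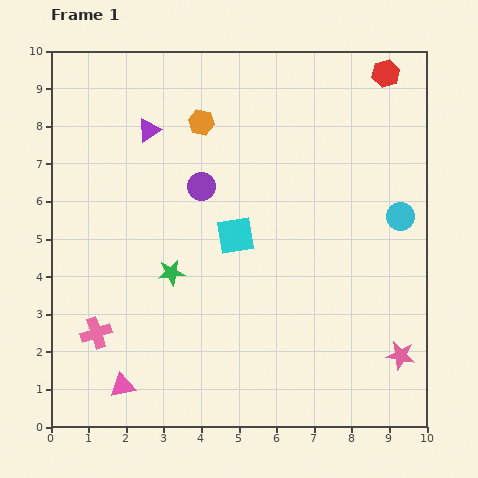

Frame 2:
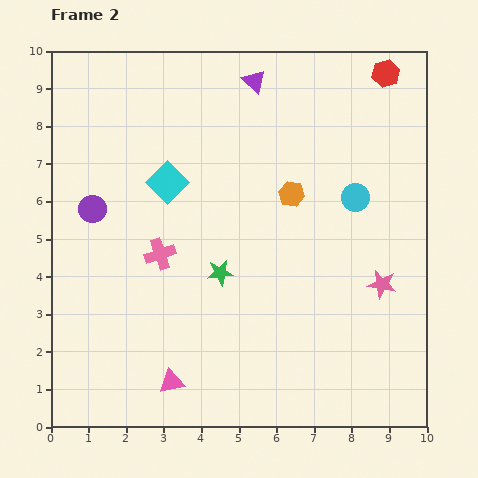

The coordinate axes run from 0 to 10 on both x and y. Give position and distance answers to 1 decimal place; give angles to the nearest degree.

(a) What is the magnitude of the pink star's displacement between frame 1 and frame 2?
2.0

The pink star moved from (9.3, 1.9) to (8.8, 3.8), a distance of √(0.5² + 1.9²) ≈ 2.0.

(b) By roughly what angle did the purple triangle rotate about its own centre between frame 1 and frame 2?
45° counter-clockwise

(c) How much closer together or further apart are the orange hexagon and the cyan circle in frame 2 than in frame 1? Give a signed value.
-4.2

Distance in frame 1: 5.9. Distance in frame 2: 1.7.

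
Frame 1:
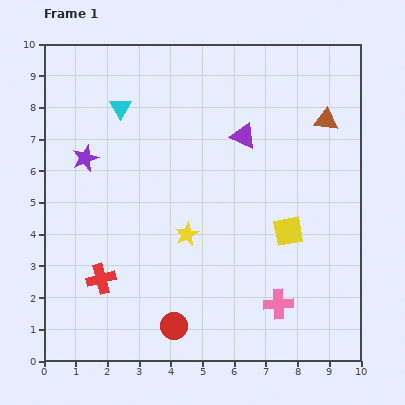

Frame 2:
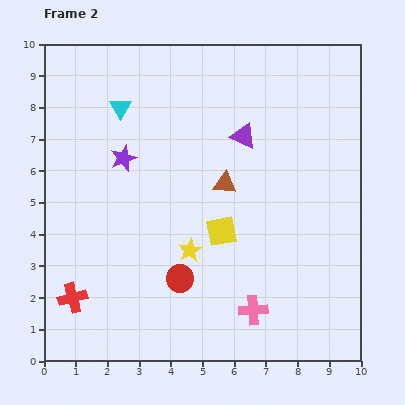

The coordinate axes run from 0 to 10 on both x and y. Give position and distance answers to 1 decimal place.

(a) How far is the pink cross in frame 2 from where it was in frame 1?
0.8

The pink cross moved from (7.4, 1.8) to (6.6, 1.6), a distance of √(0.8² + 0.2²) ≈ 0.8.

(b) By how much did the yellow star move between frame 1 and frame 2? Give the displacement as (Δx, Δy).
(0.1, -0.5)

The yellow star was at (4.5, 4.0) in frame 1 and (4.6, 3.5) in frame 2.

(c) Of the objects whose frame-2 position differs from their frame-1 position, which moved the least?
the yellow star

(moved 0.5)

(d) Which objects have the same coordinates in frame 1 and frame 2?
the cyan triangle, the purple triangle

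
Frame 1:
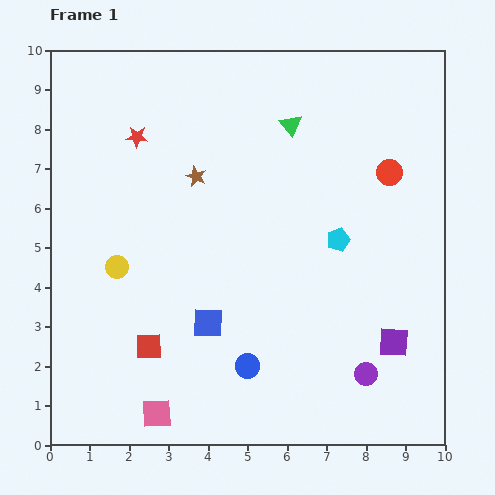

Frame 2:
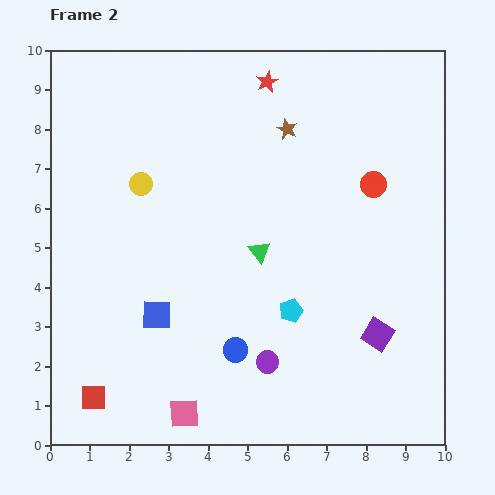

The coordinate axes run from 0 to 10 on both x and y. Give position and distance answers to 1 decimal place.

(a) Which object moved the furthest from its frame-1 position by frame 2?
the red star

(moved 3.6; next 3.3)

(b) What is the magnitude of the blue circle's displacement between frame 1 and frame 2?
0.5

The blue circle moved from (5.0, 2.0) to (4.7, 2.4), a distance of √(0.3² + 0.4²) ≈ 0.5.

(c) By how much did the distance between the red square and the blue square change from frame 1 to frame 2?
+1.0

Distance in frame 1: 1.6. Distance in frame 2: 2.6.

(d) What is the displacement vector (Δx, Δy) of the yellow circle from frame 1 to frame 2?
(0.6, 2.1)

The yellow circle was at (1.7, 4.5) in frame 1 and (2.3, 6.6) in frame 2.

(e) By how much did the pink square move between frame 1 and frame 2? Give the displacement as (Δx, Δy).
(0.7, 0.0)

The pink square was at (2.7, 0.8) in frame 1 and (3.4, 0.8) in frame 2.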